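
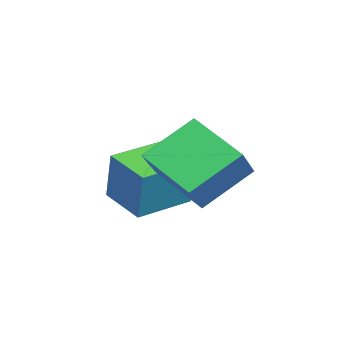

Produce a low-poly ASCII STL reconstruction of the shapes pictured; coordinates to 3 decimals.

solid 
facet normal -0.748 0.655 0.113
outer loop
vertex -3.722 0.413 3.13
vertex -2.776 1.57 2.684
vertex -4.217 0.147 1.389
endloop
endfacet
facet normal -0.606 -0.742 0.286
outer loop
vertex -2.804 -1.09 1.176
vertex -3.722 0.413 3.13
vertex -4.217 0.147 1.389
endloop
endfacet
facet normal -0.748 0.655 0.113
outer loop
vertex -4.217 0.147 1.389
vertex -2.776 1.57 2.684
vertex -3.271 1.304 0.943
endloop
endfacet
facet normal -0.271 -0.145 -0.952
outer loop
vertex -3.271 1.304 0.943
vertex -2.804 -1.09 1.176
vertex -4.217 0.147 1.389
endloop
endfacet
facet normal 0.271 0.145 0.952
outer loop
vertex -3.722 0.413 3.13
vertex -1.363 0.333 2.471
vertex -2.776 1.57 2.684
endloop
endfacet
facet normal -0.606 -0.742 0.286
outer loop
vertex -2.309 -0.824 2.917
vertex -3.722 0.413 3.13
vertex -2.804 -1.09 1.176
endloop
endfacet
facet normal 0.271 0.145 0.952
outer loop
vertex -2.309 -0.824 2.917
vertex -1.363 0.333 2.471
vertex -3.722 0.413 3.13
endloop
endfacet
facet normal 0.606 0.742 -0.286
outer loop
vertex -2.776 1.57 2.684
vertex -1.363 0.333 2.471
vertex -3.271 1.304 0.943
endloop
endfacet
facet normal -0.271 -0.145 -0.952
outer loop
vertex -1.858 0.067 0.73
vertex -2.804 -1.09 1.176
vertex -3.271 1.304 0.943
endloop
endfacet
facet normal 0.606 0.742 -0.286
outer loop
vertex -3.271 1.304 0.943
vertex -1.363 0.333 2.471
vertex -1.858 0.067 0.73
endloop
endfacet
facet normal 0.748 -0.655 -0.113
outer loop
vertex -1.858 0.067 0.73
vertex -2.309 -0.824 2.917
vertex -2.804 -1.09 1.176
endloop
endfacet
facet normal 0.748 -0.655 -0.113
outer loop
vertex -1.363 0.333 2.471
vertex -2.309 -0.824 2.917
vertex -1.858 0.067 0.73
endloop
endfacet
facet normal -0.755 0.077 -0.651
outer loop
vertex -1.665 0.615 2.637
vertex -2.554 1.9 3.821
vertex -0.704 2.141 1.704
endloop
endfacet
facet normal 0.453 -0.655 -0.604
outer loop
vertex 0.474 2.02 2.719
vertex -1.665 0.615 2.637
vertex -0.704 2.141 1.704
endloop
endfacet
facet normal -0.755 0.077 -0.651
outer loop
vertex -0.704 2.141 1.704
vertex -2.554 1.9 3.821
vertex -1.593 3.425 2.887
endloop
endfacet
facet normal 0.473 0.751 -0.460
outer loop
vertex -1.593 3.425 2.887
vertex 0.474 2.02 2.719
vertex -0.704 2.141 1.704
endloop
endfacet
facet normal -0.473 -0.751 0.460
outer loop
vertex -1.665 0.615 2.637
vertex -1.376 1.779 4.836
vertex -2.554 1.9 3.821
endloop
endfacet
facet normal 0.454 -0.656 -0.604
outer loop
vertex -0.487 0.495 3.653
vertex -1.665 0.615 2.637
vertex 0.474 2.02 2.719
endloop
endfacet
facet normal -0.473 -0.751 0.460
outer loop
vertex -0.487 0.495 3.653
vertex -1.376 1.779 4.836
vertex -1.665 0.615 2.637
endloop
endfacet
facet normal -0.453 0.656 0.604
outer loop
vertex -2.554 1.9 3.821
vertex -1.376 1.779 4.836
vertex -1.593 3.425 2.887
endloop
endfacet
facet normal 0.473 0.751 -0.460
outer loop
vertex -0.415 3.305 3.903
vertex 0.474 2.02 2.719
vertex -1.593 3.425 2.887
endloop
endfacet
facet normal -0.454 0.655 0.604
outer loop
vertex -1.593 3.425 2.887
vertex -1.376 1.779 4.836
vertex -0.415 3.305 3.903
endloop
endfacet
facet normal 0.755 -0.077 0.651
outer loop
vertex -0.415 3.305 3.903
vertex -0.487 0.495 3.653
vertex 0.474 2.02 2.719
endloop
endfacet
facet normal 0.755 -0.077 0.651
outer loop
vertex -1.376 1.779 4.836
vertex -0.487 0.495 3.653
vertex -0.415 3.305 3.903
endloop
endfacet

endsolid


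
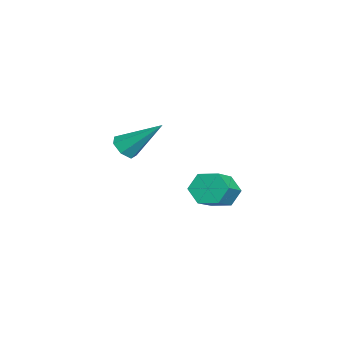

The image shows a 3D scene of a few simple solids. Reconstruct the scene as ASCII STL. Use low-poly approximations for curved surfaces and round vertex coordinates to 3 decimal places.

solid 
facet normal -0.208 -0.715 -0.668
outer loop
vertex -3.762 -4.285 3.286
vertex -4.076 -3.882 2.952
vertex -3.484 -4.023 2.919
endloop
endfacet
facet normal 0.851 -0.275 0.448
outer loop
vertex -3.762 -4.285 3.286
vertex -3.484 -4.023 2.919
vertex -3.684 -2.538 4.208
endloop
endfacet
facet normal -0.207 -0.715 -0.668
outer loop
vertex -3.484 -4.023 2.919
vertex -4.076 -3.882 2.952
vertex -3.651 -3.655 2.577
endloop
endfacet
facet normal 0.947 0.274 -0.168
outer loop
vertex -3.484 -4.023 2.919
vertex -3.651 -3.655 2.577
vertex -3.684 -2.538 4.208
endloop
endfacet
facet normal -0.208 -0.715 -0.668
outer loop
vertex -3.651 -3.655 2.577
vertex -4.076 -3.882 2.952
vertex -4.139 -3.458 2.518
endloop
endfacet
facet normal 0.373 0.769 -0.519
outer loop
vertex -3.651 -3.655 2.577
vertex -4.139 -3.458 2.518
vertex -3.684 -2.538 4.208
endloop
endfacet
facet normal -0.210 -0.714 -0.667
outer loop
vertex -4.139 -3.458 2.518
vertex -4.076 -3.882 2.952
vertex -4.579 -3.579 2.786
endloop
endfacet
facet normal -0.435 0.835 -0.337
outer loop
vertex -4.139 -3.458 2.518
vertex -4.579 -3.579 2.786
vertex -3.684 -2.538 4.208
endloop
endfacet
facet normal -0.209 -0.714 -0.668
outer loop
vertex -4.579 -3.579 2.786
vertex -4.076 -3.882 2.952
vertex -4.64 -3.929 3.179
endloop
endfacet
facet normal -0.874 0.423 0.241
outer loop
vertex -4.579 -3.579 2.786
vertex -4.64 -3.929 3.179
vertex -3.684 -2.538 4.208
endloop
endfacet
facet normal -0.209 -0.714 -0.668
outer loop
vertex -4.64 -3.929 3.179
vertex -4.076 -3.882 2.952
vertex -4.277 -4.243 3.401
endloop
endfacet
facet normal -0.610 -0.156 0.777
outer loop
vertex -4.64 -3.929 3.179
vertex -4.277 -4.243 3.401
vertex -3.684 -2.538 4.208
endloop
endfacet
facet normal -0.207 -0.715 -0.668
outer loop
vertex -4.277 -4.243 3.401
vertex -4.076 -3.882 2.952
vertex -3.762 -4.285 3.286
endloop
endfacet
facet normal 0.156 -0.466 0.871
outer loop
vertex -4.277 -4.243 3.401
vertex -3.762 -4.285 3.286
vertex -3.684 -2.538 4.208
endloop
endfacet
facet normal -0.811 0.337 -0.479
outer loop
vertex -0.071 -0.311 1.914
vertex -0.492 -0.635 2.399
vertex -0.275 0.042 2.508
endloop
endfacet
facet normal 0.512 0.804 -0.302
outer loop
vertex -0.071 -0.311 1.914
vertex -0.275 0.042 2.508
vertex 1.153 -0.82 2.635
endloop
endfacet
facet normal 0.512 0.804 -0.303
outer loop
vertex 1.153 -0.82 2.635
vertex -0.275 0.042 2.508
vertex 0.95 -0.467 3.229
endloop
endfacet
facet normal 0.811 -0.337 0.478
outer loop
vertex 1.153 -0.82 2.635
vertex 0.95 -0.467 3.229
vertex 0.732 -1.145 3.121
endloop
endfacet
facet normal -0.811 0.337 -0.478
outer loop
vertex -0.275 0.042 2.508
vertex -0.492 -0.635 2.399
vertex -0.696 -0.283 2.993
endloop
endfacet
facet normal 0.012 0.826 0.564
outer loop
vertex -0.275 0.042 2.508
vertex -0.696 -0.283 2.993
vertex 0.95 -0.467 3.229
endloop
endfacet
facet normal 0.012 0.826 0.563
outer loop
vertex 0.95 -0.467 3.229
vertex -0.696 -0.283 2.993
vertex 0.529 -0.792 3.715
endloop
endfacet
facet normal 0.811 -0.337 0.478
outer loop
vertex 0.95 -0.467 3.229
vertex 0.529 -0.792 3.715
vertex 0.732 -1.145 3.121
endloop
endfacet
facet normal -0.811 0.336 -0.478
outer loop
vertex -0.696 -0.283 2.993
vertex -0.492 -0.635 2.399
vertex -0.913 -0.96 2.885
endloop
endfacet
facet normal -0.501 0.022 0.865
outer loop
vertex -0.696 -0.283 2.993
vertex -0.913 -0.96 2.885
vertex 0.529 -0.792 3.715
endloop
endfacet
facet normal -0.501 0.022 0.865
outer loop
vertex 0.529 -0.792 3.715
vertex -0.913 -0.96 2.885
vertex 0.311 -1.469 3.606
endloop
endfacet
facet normal 0.811 -0.338 0.478
outer loop
vertex 0.529 -0.792 3.715
vertex 0.311 -1.469 3.606
vertex 0.732 -1.145 3.121
endloop
endfacet
facet normal -0.811 0.337 -0.478
outer loop
vertex -0.913 -0.96 2.885
vertex -0.492 -0.635 2.399
vertex -0.71 -1.313 2.291
endloop
endfacet
facet normal -0.512 -0.804 0.303
outer loop
vertex -0.913 -0.96 2.885
vertex -0.71 -1.313 2.291
vertex 0.311 -1.469 3.606
endloop
endfacet
facet normal -0.512 -0.804 0.302
outer loop
vertex 0.311 -1.469 3.606
vertex -0.71 -1.313 2.291
vertex 0.515 -1.822 3.012
endloop
endfacet
facet normal 0.811 -0.337 0.479
outer loop
vertex 0.311 -1.469 3.606
vertex 0.515 -1.822 3.012
vertex 0.732 -1.145 3.121
endloop
endfacet
facet normal -0.811 0.337 -0.478
outer loop
vertex -0.71 -1.313 2.291
vertex -0.492 -0.635 2.399
vertex -0.289 -0.988 1.805
endloop
endfacet
facet normal -0.012 -0.826 -0.563
outer loop
vertex -0.71 -1.313 2.291
vertex -0.289 -0.988 1.805
vertex 0.515 -1.822 3.012
endloop
endfacet
facet normal -0.011 -0.826 -0.563
outer loop
vertex 0.515 -1.822 3.012
vertex -0.289 -0.988 1.805
vertex 0.936 -1.497 2.527
endloop
endfacet
facet normal 0.811 -0.337 0.478
outer loop
vertex 0.515 -1.822 3.012
vertex 0.936 -1.497 2.527
vertex 0.732 -1.145 3.121
endloop
endfacet
facet normal -0.811 0.338 -0.478
outer loop
vertex -0.289 -0.988 1.805
vertex -0.492 -0.635 2.399
vertex -0.071 -0.311 1.914
endloop
endfacet
facet normal 0.501 -0.022 -0.865
outer loop
vertex -0.289 -0.988 1.805
vertex -0.071 -0.311 1.914
vertex 0.936 -1.497 2.527
endloop
endfacet
facet normal 0.500 -0.022 -0.865
outer loop
vertex 0.936 -1.497 2.527
vertex -0.071 -0.311 1.914
vertex 1.153 -0.82 2.635
endloop
endfacet
facet normal 0.811 -0.336 0.478
outer loop
vertex 0.936 -1.497 2.527
vertex 1.153 -0.82 2.635
vertex 0.732 -1.145 3.121
endloop
endfacet

endsolid


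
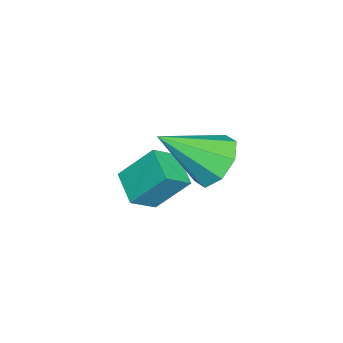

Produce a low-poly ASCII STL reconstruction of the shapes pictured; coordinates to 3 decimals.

solid 
facet normal -0.301 0.730 -0.613
outer loop
vertex 2.269 1.403 2.496
vertex 1.803 0.722 1.914
vertex 1.536 1.282 2.712
endloop
endfacet
facet normal 0.218 0.323 0.921
outer loop
vertex 2.269 1.403 2.496
vertex 1.536 1.282 2.712
vertex 2.457 -0.862 3.246
endloop
endfacet
facet normal -0.302 0.730 -0.613
outer loop
vertex 1.536 1.282 2.712
vertex 1.803 0.722 1.914
vertex 0.96 0.832 2.46
endloop
endfacet
facet normal -0.427 0.041 0.903
outer loop
vertex 1.536 1.282 2.712
vertex 0.96 0.832 2.46
vertex 2.457 -0.862 3.246
endloop
endfacet
facet normal -0.302 0.730 -0.613
outer loop
vertex 0.96 0.832 2.46
vertex 1.803 0.722 1.914
vertex 0.877 0.318 1.889
endloop
endfacet
facet normal -0.751 -0.433 0.499
outer loop
vertex 0.96 0.832 2.46
vertex 0.877 0.318 1.889
vertex 2.457 -0.862 3.246
endloop
endfacet
facet normal -0.302 0.730 -0.613
outer loop
vertex 0.877 0.318 1.889
vertex 1.803 0.722 1.914
vertex 1.337 0.041 1.333
endloop
endfacet
facet normal -0.565 -0.823 -0.058
outer loop
vertex 0.877 0.318 1.889
vertex 1.337 0.041 1.333
vertex 2.457 -0.862 3.246
endloop
endfacet
facet normal -0.302 0.730 -0.613
outer loop
vertex 1.337 0.041 1.333
vertex 1.803 0.722 1.914
vertex 2.069 0.162 1.117
endloop
endfacet
facet normal 0.020 -0.900 -0.436
outer loop
vertex 1.337 0.041 1.333
vertex 2.069 0.162 1.117
vertex 2.457 -0.862 3.246
endloop
endfacet
facet normal -0.301 0.730 -0.613
outer loop
vertex 2.069 0.162 1.117
vertex 1.803 0.722 1.914
vertex 2.646 0.612 1.369
endloop
endfacet
facet normal 0.665 -0.618 -0.419
outer loop
vertex 2.069 0.162 1.117
vertex 2.646 0.612 1.369
vertex 2.457 -0.862 3.246
endloop
endfacet
facet normal -0.301 0.730 -0.614
outer loop
vertex 2.646 0.612 1.369
vertex 1.803 0.722 1.914
vertex 2.728 1.126 1.94
endloop
endfacet
facet normal 0.990 -0.143 -0.013
outer loop
vertex 2.646 0.612 1.369
vertex 2.728 1.126 1.94
vertex 2.457 -0.862 3.246
endloop
endfacet
facet normal -0.302 0.730 -0.613
outer loop
vertex 2.728 1.126 1.94
vertex 1.803 0.722 1.914
vertex 2.269 1.403 2.496
endloop
endfacet
facet normal 0.804 0.246 0.541
outer loop
vertex 2.728 1.126 1.94
vertex 2.269 1.403 2.496
vertex 2.457 -0.862 3.246
endloop
endfacet
facet normal -0.787 -0.524 0.326
outer loop
vertex -0.019 -1.633 0.528
vertex -0.701 -1.02 -0.133
vertex 0.193 -2.71 -0.69
endloop
endfacet
facet normal 0.603 -0.543 0.585
outer loop
vertex 1.201 -2.04 -1.107
vertex -0.019 -1.633 0.528
vertex 0.193 -2.71 -0.69
endloop
endfacet
facet normal -0.787 -0.524 0.325
outer loop
vertex 0.193 -2.71 -0.69
vertex -0.701 -1.02 -0.133
vertex -0.488 -2.097 -1.351
endloop
endfacet
facet normal 0.129 -0.657 -0.743
outer loop
vertex -0.488 -2.097 -1.351
vertex 1.201 -2.04 -1.107
vertex 0.193 -2.71 -0.69
endloop
endfacet
facet normal -0.129 0.657 0.743
outer loop
vertex -0.019 -1.633 0.528
vertex 0.307 -0.35 -0.55
vertex -0.701 -1.02 -0.133
endloop
endfacet
facet normal 0.603 -0.542 0.585
outer loop
vertex 0.988 -0.963 0.111
vertex -0.019 -1.633 0.528
vertex 1.201 -2.04 -1.107
endloop
endfacet
facet normal -0.130 0.657 0.743
outer loop
vertex 0.988 -0.963 0.111
vertex 0.307 -0.35 -0.55
vertex -0.019 -1.633 0.528
endloop
endfacet
facet normal -0.603 0.543 -0.585
outer loop
vertex -0.701 -1.02 -0.133
vertex 0.307 -0.35 -0.55
vertex -0.488 -2.097 -1.351
endloop
endfacet
facet normal 0.129 -0.657 -0.743
outer loop
vertex 0.519 -1.427 -1.768
vertex 1.201 -2.04 -1.107
vertex -0.488 -2.097 -1.351
endloop
endfacet
facet normal -0.603 0.543 -0.585
outer loop
vertex -0.488 -2.097 -1.351
vertex 0.307 -0.35 -0.55
vertex 0.519 -1.427 -1.768
endloop
endfacet
facet normal 0.787 0.524 -0.326
outer loop
vertex 0.519 -1.427 -1.768
vertex 0.988 -0.963 0.111
vertex 1.201 -2.04 -1.107
endloop
endfacet
facet normal 0.787 0.523 -0.326
outer loop
vertex 0.307 -0.35 -0.55
vertex 0.988 -0.963 0.111
vertex 0.519 -1.427 -1.768
endloop
endfacet

endsolid


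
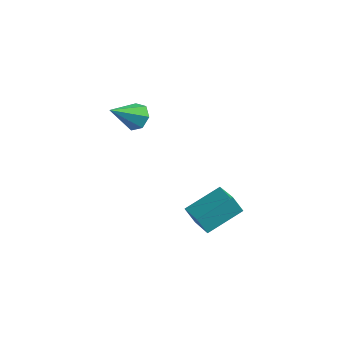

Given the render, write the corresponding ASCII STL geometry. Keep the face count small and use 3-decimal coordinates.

solid 
facet normal -0.517 -0.065 0.853
outer loop
vertex 1.858 -0.28 -2.063
vertex 2.761 1.182 -1.404
vertex 0.813 0.62 -2.628
endloop
endfacet
facet normal -0.491 -0.794 -0.358
outer loop
vertex 1.279 0.678 -3.396
vertex 1.858 -0.28 -2.063
vertex 0.813 0.62 -2.628
endloop
endfacet
facet normal -0.518 -0.064 0.853
outer loop
vertex 0.813 0.62 -2.628
vertex 2.761 1.182 -1.404
vertex 1.716 2.082 -1.97
endloop
endfacet
facet normal -0.701 0.604 -0.380
outer loop
vertex 1.716 2.082 -1.97
vertex 1.279 0.678 -3.396
vertex 0.813 0.62 -2.628
endloop
endfacet
facet normal 0.701 -0.604 0.380
outer loop
vertex 1.858 -0.28 -2.063
vertex 3.227 1.24 -2.172
vertex 2.761 1.182 -1.404
endloop
endfacet
facet normal -0.490 -0.795 -0.358
outer loop
vertex 2.324 -0.222 -2.83
vertex 1.858 -0.28 -2.063
vertex 1.279 0.678 -3.396
endloop
endfacet
facet normal 0.701 -0.604 0.380
outer loop
vertex 2.324 -0.222 -2.83
vertex 3.227 1.24 -2.172
vertex 1.858 -0.28 -2.063
endloop
endfacet
facet normal 0.491 0.795 0.358
outer loop
vertex 2.761 1.182 -1.404
vertex 3.227 1.24 -2.172
vertex 1.716 2.082 -1.97
endloop
endfacet
facet normal -0.701 0.604 -0.380
outer loop
vertex 2.182 2.14 -2.737
vertex 1.279 0.678 -3.396
vertex 1.716 2.082 -1.97
endloop
endfacet
facet normal 0.491 0.794 0.358
outer loop
vertex 1.716 2.082 -1.97
vertex 3.227 1.24 -2.172
vertex 2.182 2.14 -2.737
endloop
endfacet
facet normal 0.518 0.065 -0.853
outer loop
vertex 2.182 2.14 -2.737
vertex 2.324 -0.222 -2.83
vertex 1.279 0.678 -3.396
endloop
endfacet
facet normal 0.517 0.065 -0.853
outer loop
vertex 3.227 1.24 -2.172
vertex 2.324 -0.222 -2.83
vertex 2.182 2.14 -2.737
endloop
endfacet
facet normal 0.348 0.674 -0.652
outer loop
vertex -2.535 3.681 -0.34
vertex -3.196 3.726 -0.646
vertex -2.922 4.118 -0.095
endloop
endfacet
facet normal 0.548 0.016 0.837
outer loop
vertex -2.535 3.681 -0.34
vertex -2.922 4.118 -0.095
vertex -3.824 2.514 0.526
endloop
endfacet
facet normal 0.349 0.673 -0.652
outer loop
vertex -2.922 4.118 -0.095
vertex -3.196 3.726 -0.646
vertex -3.516 4.261 -0.265
endloop
endfacet
facet normal -0.151 0.430 0.890
outer loop
vertex -2.922 4.118 -0.095
vertex -3.516 4.261 -0.265
vertex -3.824 2.514 0.526
endloop
endfacet
facet normal 0.349 0.673 -0.652
outer loop
vertex -3.516 4.261 -0.265
vertex -3.196 3.726 -0.646
vertex -3.869 4.001 -0.722
endloop
endfacet
facet normal -0.827 0.346 0.442
outer loop
vertex -3.516 4.261 -0.265
vertex -3.869 4.001 -0.722
vertex -3.824 2.514 0.526
endloop
endfacet
facet normal 0.349 0.674 -0.651
outer loop
vertex -3.869 4.001 -0.722
vertex -3.196 3.726 -0.646
vertex -3.715 3.534 -1.123
endloop
endfacet
facet normal -0.970 -0.173 -0.171
outer loop
vertex -3.869 4.001 -0.722
vertex -3.715 3.534 -1.123
vertex -3.824 2.514 0.526
endloop
endfacet
facet normal 0.350 0.673 -0.651
outer loop
vertex -3.715 3.534 -1.123
vertex -3.196 3.726 -0.646
vertex -3.171 3.212 -1.164
endloop
endfacet
facet normal -0.472 -0.735 -0.486
outer loop
vertex -3.715 3.534 -1.123
vertex -3.171 3.212 -1.164
vertex -3.824 2.514 0.526
endloop
endfacet
facet normal 0.347 0.674 -0.652
outer loop
vertex -3.171 3.212 -1.164
vertex -3.196 3.726 -0.646
vertex -2.646 3.278 -0.816
endloop
endfacet
facet normal 0.292 -0.919 -0.266
outer loop
vertex -3.171 3.212 -1.164
vertex -2.646 3.278 -0.816
vertex -3.824 2.514 0.526
endloop
endfacet
facet normal 0.348 0.674 -0.652
outer loop
vertex -2.646 3.278 -0.816
vertex -3.196 3.726 -0.646
vertex -2.535 3.681 -0.34
endloop
endfacet
facet normal 0.745 -0.585 0.321
outer loop
vertex -2.646 3.278 -0.816
vertex -2.535 3.681 -0.34
vertex -3.824 2.514 0.526
endloop
endfacet

endsolid


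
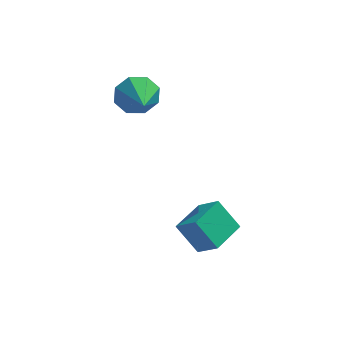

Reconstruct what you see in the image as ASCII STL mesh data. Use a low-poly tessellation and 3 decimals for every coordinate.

solid 
facet normal -0.231 0.893 -0.385
outer loop
vertex -1.909 3.427 2.353
vertex -2.341 2.939 1.48
vertex -2.72 3.259 2.45
endloop
endfacet
facet normal 0.124 -0.028 0.992
outer loop
vertex -1.909 3.427 2.353
vertex -2.72 3.259 2.45
vertex -1.859 1.081 2.28
endloop
endfacet
facet normal -0.231 0.893 -0.385
outer loop
vertex -2.72 3.259 2.45
vertex -2.341 2.939 1.48
vertex -3.309 2.903 1.978
endloop
endfacet
facet normal -0.502 -0.263 0.824
outer loop
vertex -2.72 3.259 2.45
vertex -3.309 2.903 1.978
vertex -1.859 1.081 2.28
endloop
endfacet
facet normal -0.231 0.894 -0.384
outer loop
vertex -3.309 2.903 1.978
vertex -2.341 2.939 1.48
vertex -3.331 2.569 1.214
endloop
endfacet
facet normal -0.774 -0.571 0.272
outer loop
vertex -3.309 2.903 1.978
vertex -3.331 2.569 1.214
vertex -1.859 1.081 2.28
endloop
endfacet
facet normal -0.230 0.894 -0.385
outer loop
vertex -3.331 2.569 1.214
vertex -2.341 2.939 1.48
vertex -2.772 2.451 0.606
endloop
endfacet
facet normal -0.534 -0.773 -0.341
outer loop
vertex -3.331 2.569 1.214
vertex -2.772 2.451 0.606
vertex -1.859 1.081 2.28
endloop
endfacet
facet normal -0.231 0.894 -0.385
outer loop
vertex -2.772 2.451 0.606
vertex -2.341 2.939 1.48
vertex -1.961 2.619 0.509
endloop
endfacet
facet normal 0.077 -0.751 -0.656
outer loop
vertex -2.772 2.451 0.606
vertex -1.961 2.619 0.509
vertex -1.859 1.081 2.28
endloop
endfacet
facet normal -0.231 0.893 -0.385
outer loop
vertex -1.961 2.619 0.509
vertex -2.341 2.939 1.48
vertex -1.372 2.975 0.981
endloop
endfacet
facet normal 0.703 -0.516 -0.489
outer loop
vertex -1.961 2.619 0.509
vertex -1.372 2.975 0.981
vertex -1.859 1.081 2.28
endloop
endfacet
facet normal -0.231 0.893 -0.385
outer loop
vertex -1.372 2.975 0.981
vertex -2.341 2.939 1.48
vertex -1.35 3.31 1.745
endloop
endfacet
facet normal 0.976 -0.208 0.063
outer loop
vertex -1.372 2.975 0.981
vertex -1.35 3.31 1.745
vertex -1.859 1.081 2.28
endloop
endfacet
facet normal -0.232 0.893 -0.385
outer loop
vertex -1.35 3.31 1.745
vertex -2.341 2.939 1.48
vertex -1.909 3.427 2.353
endloop
endfacet
facet normal 0.736 -0.005 0.677
outer loop
vertex -1.35 3.31 1.745
vertex -1.909 3.427 2.353
vertex -1.859 1.081 2.28
endloop
endfacet
facet normal -0.586 0.291 0.756
outer loop
vertex 0.607 -2.201 -2.731
vertex 1.521 -0.654 -2.618
vertex -0.283 -1.608 -3.65
endloop
endfacet
facet normal -0.508 -0.859 -0.063
outer loop
vertex 0.719 -2.106 -4.942
vertex 0.607 -2.201 -2.731
vertex -0.283 -1.608 -3.65
endloop
endfacet
facet normal -0.586 0.291 0.756
outer loop
vertex -0.283 -1.608 -3.65
vertex 1.521 -0.654 -2.618
vertex 0.631 -0.061 -3.537
endloop
endfacet
facet normal -0.631 0.421 -0.652
outer loop
vertex 0.631 -0.061 -3.537
vertex 0.719 -2.106 -4.942
vertex -0.283 -1.608 -3.65
endloop
endfacet
facet normal 0.631 -0.421 0.652
outer loop
vertex 0.607 -2.201 -2.731
vertex 2.523 -1.152 -3.91
vertex 1.521 -0.654 -2.618
endloop
endfacet
facet normal -0.508 -0.859 -0.063
outer loop
vertex 1.609 -2.699 -4.023
vertex 0.607 -2.201 -2.731
vertex 0.719 -2.106 -4.942
endloop
endfacet
facet normal 0.631 -0.421 0.652
outer loop
vertex 1.609 -2.699 -4.023
vertex 2.523 -1.152 -3.91
vertex 0.607 -2.201 -2.731
endloop
endfacet
facet normal 0.508 0.859 0.063
outer loop
vertex 1.521 -0.654 -2.618
vertex 2.523 -1.152 -3.91
vertex 0.631 -0.061 -3.537
endloop
endfacet
facet normal -0.631 0.421 -0.652
outer loop
vertex 1.633 -0.559 -4.829
vertex 0.719 -2.106 -4.942
vertex 0.631 -0.061 -3.537
endloop
endfacet
facet normal 0.508 0.859 0.063
outer loop
vertex 0.631 -0.061 -3.537
vertex 2.523 -1.152 -3.91
vertex 1.633 -0.559 -4.829
endloop
endfacet
facet normal 0.586 -0.291 -0.756
outer loop
vertex 1.633 -0.559 -4.829
vertex 1.609 -2.699 -4.023
vertex 0.719 -2.106 -4.942
endloop
endfacet
facet normal 0.586 -0.291 -0.756
outer loop
vertex 2.523 -1.152 -3.91
vertex 1.609 -2.699 -4.023
vertex 1.633 -0.559 -4.829
endloop
endfacet

endsolid


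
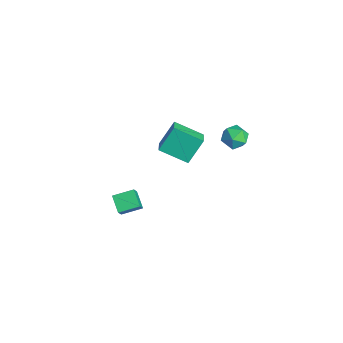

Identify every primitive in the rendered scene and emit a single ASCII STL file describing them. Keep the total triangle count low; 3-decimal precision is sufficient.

solid 
facet normal -0.507 -0.744 0.435
outer loop
vertex -3.969 0.671 -1.857
vertex -4.809 1.009 -2.257
vertex -3.713 -0.294 -3.208
endloop
endfacet
facet normal 0.849 -0.341 0.404
outer loop
vertex -2.811 1.031 -3.983
vertex -3.969 0.671 -1.857
vertex -3.713 -0.294 -3.208
endloop
endfacet
facet normal -0.507 -0.744 0.435
outer loop
vertex -3.713 -0.294 -3.208
vertex -4.809 1.009 -2.257
vertex -4.553 0.044 -3.609
endloop
endfacet
facet normal 0.153 -0.574 -0.804
outer loop
vertex -4.553 0.044 -3.609
vertex -2.811 1.031 -3.983
vertex -3.713 -0.294 -3.208
endloop
endfacet
facet normal -0.152 0.574 0.805
outer loop
vertex -3.969 0.671 -1.857
vertex -3.907 2.334 -3.032
vertex -4.809 1.009 -2.257
endloop
endfacet
facet normal 0.848 -0.341 0.404
outer loop
vertex -3.067 1.996 -2.631
vertex -3.969 0.671 -1.857
vertex -2.811 1.031 -3.983
endloop
endfacet
facet normal -0.153 0.574 0.804
outer loop
vertex -3.067 1.996 -2.631
vertex -3.907 2.334 -3.032
vertex -3.969 0.671 -1.857
endloop
endfacet
facet normal -0.849 0.341 -0.404
outer loop
vertex -4.809 1.009 -2.257
vertex -3.907 2.334 -3.032
vertex -4.553 0.044 -3.609
endloop
endfacet
facet normal 0.152 -0.574 -0.805
outer loop
vertex -3.651 1.369 -4.383
vertex -2.811 1.031 -3.983
vertex -4.553 0.044 -3.609
endloop
endfacet
facet normal -0.848 0.341 -0.405
outer loop
vertex -4.553 0.044 -3.609
vertex -3.907 2.334 -3.032
vertex -3.651 1.369 -4.383
endloop
endfacet
facet normal 0.507 0.744 -0.435
outer loop
vertex -3.651 1.369 -4.383
vertex -3.067 1.996 -2.631
vertex -2.811 1.031 -3.983
endloop
endfacet
facet normal 0.507 0.744 -0.435
outer loop
vertex -3.907 2.334 -3.032
vertex -3.067 1.996 -2.631
vertex -3.651 1.369 -4.383
endloop
endfacet
facet normal 0.241 -0.190 0.952
outer loop
vertex -1.817 3.648 -1.013
vertex -2.251 2.952 -1.042
vertex -1.456 2.948 -1.244
endloop
endfacet
facet normal 0.756 0.182 0.629
outer loop
vertex -1.817 3.648 -1.013
vertex -1.456 2.948 -1.244
vertex -1.292 3.646 -1.643
endloop
endfacet
facet normal 0.469 0.793 0.389
outer loop
vertex -1.817 3.648 -1.013
vertex -1.292 3.646 -1.643
vertex -1.986 4.08 -1.69
endloop
endfacet
facet normal -0.222 0.796 0.563
outer loop
vertex -1.817 3.648 -1.013
vertex -1.986 4.08 -1.69
vertex -2.579 3.651 -1.318
endloop
endfacet
facet normal -0.364 0.189 0.912
outer loop
vertex -1.817 3.648 -1.013
vertex -2.579 3.651 -1.318
vertex -2.251 2.952 -1.042
endloop
endfacet
facet normal 0.979 -0.193 0.066
outer loop
vertex -1.292 3.646 -1.643
vertex -1.456 2.948 -1.244
vertex -1.401 2.949 -2.062
endloop
endfacet
facet normal 0.145 -0.796 0.588
outer loop
vertex -1.456 2.948 -1.244
vertex -2.251 2.952 -1.042
vertex -1.994 2.52 -1.69
endloop
endfacet
facet normal -0.832 -0.184 0.523
outer loop
vertex -2.251 2.952 -1.042
vertex -2.579 3.651 -1.318
vertex -2.688 2.954 -1.737
endloop
endfacet
facet normal -0.602 0.798 -0.039
outer loop
vertex -2.579 3.651 -1.318
vertex -1.986 4.08 -1.69
vertex -2.524 3.652 -2.136
endloop
endfacet
facet normal 0.517 0.792 -0.323
outer loop
vertex -1.986 4.08 -1.69
vertex -1.292 3.646 -1.643
vertex -1.729 3.648 -2.338
endloop
endfacet
facet normal 0.222 -0.796 -0.563
outer loop
vertex -2.163 2.952 -2.367
vertex -1.401 2.949 -2.062
vertex -1.994 2.52 -1.69
endloop
endfacet
facet normal -0.469 -0.793 -0.389
outer loop
vertex -2.163 2.952 -2.367
vertex -1.994 2.52 -1.69
vertex -2.688 2.954 -1.737
endloop
endfacet
facet normal -0.756 -0.182 -0.629
outer loop
vertex -2.163 2.952 -2.367
vertex -2.688 2.954 -1.737
vertex -2.524 3.652 -2.136
endloop
endfacet
facet normal -0.241 0.190 -0.952
outer loop
vertex -2.163 2.952 -2.367
vertex -2.524 3.652 -2.136
vertex -1.729 3.648 -2.338
endloop
endfacet
facet normal 0.364 -0.189 -0.912
outer loop
vertex -2.163 2.952 -2.367
vertex -1.729 3.648 -2.338
vertex -1.401 2.949 -2.062
endloop
endfacet
facet normal 0.602 -0.798 0.039
outer loop
vertex -1.994 2.52 -1.69
vertex -1.401 2.949 -2.062
vertex -1.456 2.948 -1.244
endloop
endfacet
facet normal -0.517 -0.792 0.323
outer loop
vertex -2.688 2.954 -1.737
vertex -1.994 2.52 -1.69
vertex -2.251 2.952 -1.042
endloop
endfacet
facet normal -0.979 0.193 -0.066
outer loop
vertex -2.524 3.652 -2.136
vertex -2.688 2.954 -1.737
vertex -2.579 3.651 -1.318
endloop
endfacet
facet normal -0.145 0.796 -0.588
outer loop
vertex -1.729 3.648 -2.338
vertex -2.524 3.652 -2.136
vertex -1.986 4.08 -1.69
endloop
endfacet
facet normal 0.832 0.184 -0.523
outer loop
vertex -1.401 2.949 -2.062
vertex -1.729 3.648 -2.338
vertex -1.292 3.646 -1.643
endloop
endfacet
facet normal -0.495 0.308 -0.812
outer loop
vertex 0.573 -4.19 -1.382
vertex 0.756 -3.115 -1.086
vertex 1.435 -4.191 -1.908
endloop
endfacet
facet normal -0.161 -0.951 -0.262
outer loop
vertex 2.004 -4.545 -0.974
vertex 0.573 -4.19 -1.382
vertex 1.435 -4.191 -1.908
endloop
endfacet
facet normal -0.495 0.308 -0.812
outer loop
vertex 1.435 -4.191 -1.908
vertex 0.756 -3.115 -1.086
vertex 1.618 -3.116 -1.612
endloop
endfacet
facet normal 0.854 -0.002 -0.521
outer loop
vertex 1.618 -3.116 -1.612
vertex 2.004 -4.545 -0.974
vertex 1.435 -4.191 -1.908
endloop
endfacet
facet normal -0.854 0.002 0.521
outer loop
vertex 0.573 -4.19 -1.382
vertex 1.325 -3.469 -0.152
vertex 0.756 -3.115 -1.086
endloop
endfacet
facet normal -0.161 -0.951 -0.262
outer loop
vertex 1.142 -4.544 -0.448
vertex 0.573 -4.19 -1.382
vertex 2.004 -4.545 -0.974
endloop
endfacet
facet normal -0.854 0.002 0.521
outer loop
vertex 1.142 -4.544 -0.448
vertex 1.325 -3.469 -0.152
vertex 0.573 -4.19 -1.382
endloop
endfacet
facet normal 0.161 0.951 0.262
outer loop
vertex 0.756 -3.115 -1.086
vertex 1.325 -3.469 -0.152
vertex 1.618 -3.116 -1.612
endloop
endfacet
facet normal 0.854 -0.002 -0.521
outer loop
vertex 2.187 -3.47 -0.678
vertex 2.004 -4.545 -0.974
vertex 1.618 -3.116 -1.612
endloop
endfacet
facet normal 0.161 0.951 0.262
outer loop
vertex 1.618 -3.116 -1.612
vertex 1.325 -3.469 -0.152
vertex 2.187 -3.47 -0.678
endloop
endfacet
facet normal 0.495 -0.308 0.812
outer loop
vertex 2.187 -3.47 -0.678
vertex 1.142 -4.544 -0.448
vertex 2.004 -4.545 -0.974
endloop
endfacet
facet normal 0.495 -0.308 0.812
outer loop
vertex 1.325 -3.469 -0.152
vertex 1.142 -4.544 -0.448
vertex 2.187 -3.47 -0.678
endloop
endfacet

endsolid


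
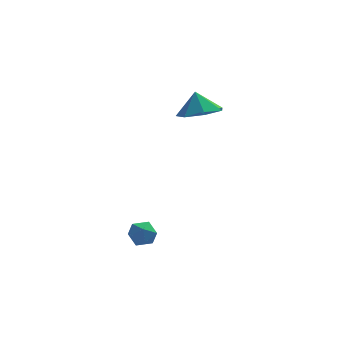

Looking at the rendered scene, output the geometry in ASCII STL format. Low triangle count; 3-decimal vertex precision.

solid 
facet normal -0.656 0.705 0.271
outer loop
vertex -2.454 0.664 -4.121
vertex -2.284 0.57 -3.466
vertex -1.947 1.029 -3.844
endloop
endfacet
facet normal -0.394 0.836 -0.381
outer loop
vertex -2.454 0.664 -4.121
vertex -1.947 1.029 -3.844
vertex -1.879 0.774 -4.474
endloop
endfacet
facet normal -0.541 0.275 -0.795
outer loop
vertex -2.454 0.664 -4.121
vertex -1.879 0.774 -4.474
vertex -2.175 0.158 -4.486
endloop
endfacet
facet normal -0.894 -0.204 -0.400
outer loop
vertex -2.454 0.664 -4.121
vertex -2.175 0.158 -4.486
vertex -2.425 0.032 -3.863
endloop
endfacet
facet normal -0.964 0.062 0.259
outer loop
vertex -2.454 0.664 -4.121
vertex -2.425 0.032 -3.863
vertex -2.284 0.57 -3.466
endloop
endfacet
facet normal 0.316 0.891 -0.326
outer loop
vertex -1.879 0.774 -4.474
vertex -1.947 1.029 -3.844
vertex -1.355 0.748 -4.037
endloop
endfacet
facet normal -0.108 0.678 0.727
outer loop
vertex -1.947 1.029 -3.844
vertex -2.284 0.57 -3.466
vertex -1.605 0.622 -3.414
endloop
endfacet
facet normal -0.607 -0.362 0.707
outer loop
vertex -2.284 0.57 -3.466
vertex -2.425 0.032 -3.863
vertex -1.901 0.006 -3.426
endloop
endfacet
facet normal -0.493 -0.793 -0.358
outer loop
vertex -2.425 0.032 -3.863
vertex -2.175 0.158 -4.486
vertex -1.833 -0.249 -4.056
endloop
endfacet
facet normal 0.078 -0.018 -0.997
outer loop
vertex -2.175 0.158 -4.486
vertex -1.879 0.774 -4.474
vertex -1.496 0.21 -4.434
endloop
endfacet
facet normal 0.894 0.204 0.400
outer loop
vertex -1.326 0.116 -3.779
vertex -1.355 0.748 -4.037
vertex -1.605 0.622 -3.414
endloop
endfacet
facet normal 0.541 -0.275 0.795
outer loop
vertex -1.326 0.116 -3.779
vertex -1.605 0.622 -3.414
vertex -1.901 0.006 -3.426
endloop
endfacet
facet normal 0.394 -0.836 0.381
outer loop
vertex -1.326 0.116 -3.779
vertex -1.901 0.006 -3.426
vertex -1.833 -0.249 -4.056
endloop
endfacet
facet normal 0.656 -0.705 -0.271
outer loop
vertex -1.326 0.116 -3.779
vertex -1.833 -0.249 -4.056
vertex -1.496 0.21 -4.434
endloop
endfacet
facet normal 0.964 -0.062 -0.259
outer loop
vertex -1.326 0.116 -3.779
vertex -1.496 0.21 -4.434
vertex -1.355 0.748 -4.037
endloop
endfacet
facet normal 0.493 0.793 0.358
outer loop
vertex -1.605 0.622 -3.414
vertex -1.355 0.748 -4.037
vertex -1.947 1.029 -3.844
endloop
endfacet
facet normal -0.078 0.018 0.997
outer loop
vertex -1.901 0.006 -3.426
vertex -1.605 0.622 -3.414
vertex -2.284 0.57 -3.466
endloop
endfacet
facet normal -0.316 -0.891 0.326
outer loop
vertex -1.833 -0.249 -4.056
vertex -1.901 0.006 -3.426
vertex -2.425 0.032 -3.863
endloop
endfacet
facet normal 0.108 -0.678 -0.727
outer loop
vertex -1.496 0.21 -4.434
vertex -1.833 -0.249 -4.056
vertex -2.175 0.158 -4.486
endloop
endfacet
facet normal 0.607 0.362 -0.707
outer loop
vertex -1.355 0.748 -4.037
vertex -1.496 0.21 -4.434
vertex -1.879 0.774 -4.474
endloop
endfacet
facet normal 0.153 -0.364 -0.919
outer loop
vertex 1.614 2.803 1.664
vertex 0.775 3.28 1.335
vertex 1.734 3.624 1.359
endloop
endfacet
facet normal 0.652 0.178 0.737
outer loop
vertex 1.614 2.803 1.664
vertex 1.734 3.624 1.359
vertex 0.605 3.68 2.345
endloop
endfacet
facet normal 0.154 -0.364 -0.919
outer loop
vertex 1.734 3.624 1.359
vertex 0.775 3.28 1.335
vertex 1.132 4.187 1.035
endloop
endfacet
facet normal 0.452 0.756 0.474
outer loop
vertex 1.734 3.624 1.359
vertex 1.132 4.187 1.035
vertex 0.605 3.68 2.345
endloop
endfacet
facet normal 0.154 -0.364 -0.918
outer loop
vertex 1.132 4.187 1.035
vertex 0.775 3.28 1.335
vertex 0.261 4.066 0.937
endloop
endfacet
facet normal -0.164 0.940 0.298
outer loop
vertex 1.132 4.187 1.035
vertex 0.261 4.066 0.937
vertex 0.605 3.68 2.345
endloop
endfacet
facet normal 0.154 -0.365 -0.918
outer loop
vertex 0.261 4.066 0.937
vertex 0.775 3.28 1.335
vertex -0.224 3.353 1.139
endloop
endfacet
facet normal -0.730 0.593 0.341
outer loop
vertex 0.261 4.066 0.937
vertex -0.224 3.353 1.139
vertex 0.605 3.68 2.345
endloop
endfacet
facet normal 0.154 -0.364 -0.919
outer loop
vertex -0.224 3.353 1.139
vertex 0.775 3.28 1.335
vertex 0.044 2.585 1.488
endloop
endfacet
facet normal -0.820 -0.027 0.571
outer loop
vertex -0.224 3.353 1.139
vertex 0.044 2.585 1.488
vertex 0.605 3.68 2.345
endloop
endfacet
facet normal 0.154 -0.364 -0.919
outer loop
vertex 0.044 2.585 1.488
vertex 0.775 3.28 1.335
vertex 0.861 2.34 1.722
endloop
endfacet
facet normal -0.368 -0.449 0.814
outer loop
vertex 0.044 2.585 1.488
vertex 0.861 2.34 1.722
vertex 0.605 3.68 2.345
endloop
endfacet
facet normal 0.153 -0.364 -0.919
outer loop
vertex 0.861 2.34 1.722
vertex 0.775 3.28 1.335
vertex 1.614 2.803 1.664
endloop
endfacet
facet normal 0.288 -0.358 0.888
outer loop
vertex 0.861 2.34 1.722
vertex 1.614 2.803 1.664
vertex 0.605 3.68 2.345
endloop
endfacet

endsolid


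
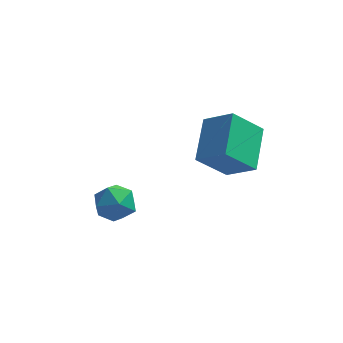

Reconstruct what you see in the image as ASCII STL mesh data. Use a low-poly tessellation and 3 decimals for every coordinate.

solid 
facet normal -0.571 0.528 0.629
outer loop
vertex -1.207 1.735 -1.408
vertex -1.888 1.25 -1.619
vertex -1.38 1.017 -0.963
endloop
endfacet
facet normal 0.106 0.505 0.856
outer loop
vertex -1.207 1.735 -1.408
vertex -1.38 1.017 -0.963
vertex -0.566 1.207 -1.176
endloop
endfacet
facet normal 0.520 0.782 0.343
outer loop
vertex -1.207 1.735 -1.408
vertex -0.566 1.207 -1.176
vertex -0.572 1.557 -1.964
endloop
endfacet
facet normal 0.099 0.975 -0.199
outer loop
vertex -1.207 1.735 -1.408
vertex -0.572 1.557 -1.964
vertex -1.389 1.584 -2.237
endloop
endfacet
facet normal -0.575 0.818 -0.023
outer loop
vertex -1.207 1.735 -1.408
vertex -1.389 1.584 -2.237
vertex -1.888 1.25 -1.619
endloop
endfacet
facet normal 0.288 -0.179 0.941
outer loop
vertex -0.566 1.207 -1.176
vertex -1.38 1.017 -0.963
vertex -0.851 0.396 -1.243
endloop
endfacet
facet normal -0.806 -0.143 0.574
outer loop
vertex -1.38 1.017 -0.963
vertex -1.888 1.25 -1.619
vertex -1.668 0.423 -1.516
endloop
endfacet
facet normal -0.814 0.326 -0.481
outer loop
vertex -1.888 1.25 -1.619
vertex -1.389 1.584 -2.237
vertex -1.674 0.773 -2.304
endloop
endfacet
facet normal 0.275 0.580 -0.767
outer loop
vertex -1.389 1.584 -2.237
vertex -0.572 1.557 -1.964
vertex -0.86 0.963 -2.517
endloop
endfacet
facet normal 0.957 0.268 0.112
outer loop
vertex -0.572 1.557 -1.964
vertex -0.566 1.207 -1.176
vertex -0.352 0.73 -1.861
endloop
endfacet
facet normal -0.099 -0.975 0.199
outer loop
vertex -1.033 0.245 -2.072
vertex -0.851 0.396 -1.243
vertex -1.668 0.423 -1.516
endloop
endfacet
facet normal -0.520 -0.782 -0.343
outer loop
vertex -1.033 0.245 -2.072
vertex -1.668 0.423 -1.516
vertex -1.674 0.773 -2.304
endloop
endfacet
facet normal -0.106 -0.505 -0.856
outer loop
vertex -1.033 0.245 -2.072
vertex -1.674 0.773 -2.304
vertex -0.86 0.963 -2.517
endloop
endfacet
facet normal 0.571 -0.528 -0.629
outer loop
vertex -1.033 0.245 -2.072
vertex -0.86 0.963 -2.517
vertex -0.352 0.73 -1.861
endloop
endfacet
facet normal 0.575 -0.818 0.023
outer loop
vertex -1.033 0.245 -2.072
vertex -0.352 0.73 -1.861
vertex -0.851 0.396 -1.243
endloop
endfacet
facet normal -0.275 -0.580 0.767
outer loop
vertex -1.668 0.423 -1.516
vertex -0.851 0.396 -1.243
vertex -1.38 1.017 -0.963
endloop
endfacet
facet normal -0.957 -0.268 -0.112
outer loop
vertex -1.674 0.773 -2.304
vertex -1.668 0.423 -1.516
vertex -1.888 1.25 -1.619
endloop
endfacet
facet normal -0.288 0.179 -0.941
outer loop
vertex -0.86 0.963 -2.517
vertex -1.674 0.773 -2.304
vertex -1.389 1.584 -2.237
endloop
endfacet
facet normal 0.806 0.143 -0.574
outer loop
vertex -0.352 0.73 -1.861
vertex -0.86 0.963 -2.517
vertex -0.572 1.557 -1.964
endloop
endfacet
facet normal 0.814 -0.326 0.481
outer loop
vertex -0.851 0.396 -1.243
vertex -0.352 0.73 -1.861
vertex -0.566 1.207 -1.176
endloop
endfacet
facet normal -0.630 -0.327 0.705
outer loop
vertex 2.79 0.027 2.248
vertex 2.821 1.659 3.032
vertex 1.75 0.409 1.495
endloop
endfacet
facet normal -0.018 -0.901 -0.433
outer loop
vertex 2.739 0.921 0.388
vertex 2.79 0.027 2.248
vertex 1.75 0.409 1.495
endloop
endfacet
facet normal -0.630 -0.326 0.705
outer loop
vertex 1.75 0.409 1.495
vertex 2.821 1.659 3.032
vertex 1.781 2.04 2.278
endloop
endfacet
facet normal -0.777 0.285 -0.562
outer loop
vertex 1.781 2.04 2.278
vertex 2.739 0.921 0.388
vertex 1.75 0.409 1.495
endloop
endfacet
facet normal 0.777 -0.285 0.562
outer loop
vertex 2.79 0.027 2.248
vertex 3.81 2.171 1.925
vertex 2.821 1.659 3.032
endloop
endfacet
facet normal -0.016 -0.901 -0.433
outer loop
vertex 3.779 0.54 1.142
vertex 2.79 0.027 2.248
vertex 2.739 0.921 0.388
endloop
endfacet
facet normal 0.776 -0.285 0.562
outer loop
vertex 3.779 0.54 1.142
vertex 3.81 2.171 1.925
vertex 2.79 0.027 2.248
endloop
endfacet
facet normal 0.017 0.902 0.432
outer loop
vertex 2.821 1.659 3.032
vertex 3.81 2.171 1.925
vertex 1.781 2.04 2.278
endloop
endfacet
facet normal -0.776 0.285 -0.562
outer loop
vertex 2.77 2.553 1.172
vertex 2.739 0.921 0.388
vertex 1.781 2.04 2.278
endloop
endfacet
facet normal 0.017 0.901 0.433
outer loop
vertex 1.781 2.04 2.278
vertex 3.81 2.171 1.925
vertex 2.77 2.553 1.172
endloop
endfacet
facet normal 0.630 0.326 -0.704
outer loop
vertex 2.77 2.553 1.172
vertex 3.779 0.54 1.142
vertex 2.739 0.921 0.388
endloop
endfacet
facet normal 0.630 0.326 -0.705
outer loop
vertex 3.81 2.171 1.925
vertex 3.779 0.54 1.142
vertex 2.77 2.553 1.172
endloop
endfacet

endsolid


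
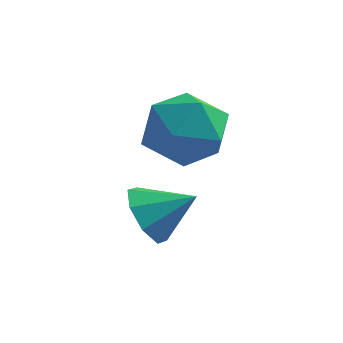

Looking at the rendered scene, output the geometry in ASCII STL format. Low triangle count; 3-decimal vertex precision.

solid 
facet normal -0.841 -0.180 -0.509
outer loop
vertex 1.252 -4.44 -3.471
vertex 0.863 -3.831 -3.044
vertex 1.303 -3.867 -3.758
endloop
endfacet
facet normal 0.901 -0.255 -0.350
outer loop
vertex 1.252 -4.44 -3.471
vertex 1.303 -3.867 -3.758
vertex 1.897 -3.609 -2.416
endloop
endfacet
facet normal -0.841 -0.180 -0.509
outer loop
vertex 1.303 -3.867 -3.758
vertex 0.863 -3.831 -3.044
vertex 1.096 -3.273 -3.626
endloop
endfacet
facet normal 0.816 0.381 -0.434
outer loop
vertex 1.303 -3.867 -3.758
vertex 1.096 -3.273 -3.626
vertex 1.897 -3.609 -2.416
endloop
endfacet
facet normal -0.841 -0.180 -0.510
outer loop
vertex 1.096 -3.273 -3.626
vertex 0.863 -3.831 -3.044
vertex 0.752 -3.005 -3.153
endloop
endfacet
facet normal 0.516 0.850 -0.106
outer loop
vertex 1.096 -3.273 -3.626
vertex 0.752 -3.005 -3.153
vertex 1.897 -3.609 -2.416
endloop
endfacet
facet normal -0.841 -0.180 -0.510
outer loop
vertex 0.752 -3.005 -3.153
vertex 0.863 -3.831 -3.044
vertex 0.473 -3.222 -2.616
endloop
endfacet
facet normal 0.176 0.878 0.446
outer loop
vertex 0.752 -3.005 -3.153
vertex 0.473 -3.222 -2.616
vertex 1.897 -3.609 -2.416
endloop
endfacet
facet normal -0.841 -0.180 -0.510
outer loop
vertex 0.473 -3.222 -2.616
vertex 0.863 -3.831 -3.044
vertex 0.422 -3.795 -2.329
endloop
endfacet
facet normal -0.004 0.448 0.894
outer loop
vertex 0.473 -3.222 -2.616
vertex 0.422 -3.795 -2.329
vertex 1.897 -3.609 -2.416
endloop
endfacet
facet normal -0.841 -0.180 -0.510
outer loop
vertex 0.422 -3.795 -2.329
vertex 0.863 -3.831 -3.044
vertex 0.629 -4.389 -2.461
endloop
endfacet
facet normal 0.082 -0.189 0.979
outer loop
vertex 0.422 -3.795 -2.329
vertex 0.629 -4.389 -2.461
vertex 1.897 -3.609 -2.416
endloop
endfacet
facet normal -0.841 -0.180 -0.510
outer loop
vertex 0.629 -4.389 -2.461
vertex 0.863 -3.831 -3.044
vertex 0.973 -4.656 -2.934
endloop
endfacet
facet normal 0.382 -0.658 0.649
outer loop
vertex 0.629 -4.389 -2.461
vertex 0.973 -4.656 -2.934
vertex 1.897 -3.609 -2.416
endloop
endfacet
facet normal -0.841 -0.180 -0.510
outer loop
vertex 0.973 -4.656 -2.934
vertex 0.863 -3.831 -3.044
vertex 1.252 -4.44 -3.471
endloop
endfacet
facet normal 0.721 -0.686 0.099
outer loop
vertex 0.973 -4.656 -2.934
vertex 1.252 -4.44 -3.471
vertex 1.897 -3.609 -2.416
endloop
endfacet
facet normal -0.410 0.908 0.087
outer loop
vertex 1.294 -1.015 -1.76
vertex 0.33 -1.48 -1.449
vertex 1.091 -1.21 -0.681
endloop
endfacet
facet normal 0.291 0.931 0.223
outer loop
vertex 1.294 -1.015 -1.76
vertex 1.091 -1.21 -0.681
vertex 2.099 -1.423 -1.106
endloop
endfacet
facet normal 0.635 0.687 -0.353
outer loop
vertex 1.294 -1.015 -1.76
vertex 2.099 -1.423 -1.106
vertex 1.961 -1.825 -2.136
endloop
endfacet
facet normal 0.148 0.514 -0.845
outer loop
vertex 1.294 -1.015 -1.76
vertex 1.961 -1.825 -2.136
vertex 0.868 -1.86 -2.349
endloop
endfacet
facet normal -0.499 0.651 -0.573
outer loop
vertex 1.294 -1.015 -1.76
vertex 0.868 -1.86 -2.349
vertex 0.33 -1.48 -1.449
endloop
endfacet
facet normal 0.425 0.485 0.764
outer loop
vertex 2.099 -1.423 -1.106
vertex 1.091 -1.21 -0.681
vertex 1.632 -2.14 -0.391
endloop
endfacet
facet normal -0.709 0.449 0.544
outer loop
vertex 1.091 -1.21 -0.681
vertex 0.33 -1.48 -1.449
vertex 0.539 -2.175 -0.604
endloop
endfacet
facet normal -0.852 0.033 -0.523
outer loop
vertex 0.33 -1.48 -1.449
vertex 0.868 -1.86 -2.349
vertex 0.401 -2.577 -1.634
endloop
endfacet
facet normal 0.194 -0.188 -0.963
outer loop
vertex 0.868 -1.86 -2.349
vertex 1.961 -1.825 -2.136
vertex 1.409 -2.79 -2.059
endloop
endfacet
facet normal 0.982 0.092 -0.167
outer loop
vertex 1.961 -1.825 -2.136
vertex 2.099 -1.423 -1.106
vertex 2.17 -2.52 -1.291
endloop
endfacet
facet normal -0.148 -0.514 0.845
outer loop
vertex 1.206 -2.985 -0.98
vertex 1.632 -2.14 -0.391
vertex 0.539 -2.175 -0.604
endloop
endfacet
facet normal -0.635 -0.687 0.353
outer loop
vertex 1.206 -2.985 -0.98
vertex 0.539 -2.175 -0.604
vertex 0.401 -2.577 -1.634
endloop
endfacet
facet normal -0.291 -0.931 -0.223
outer loop
vertex 1.206 -2.985 -0.98
vertex 0.401 -2.577 -1.634
vertex 1.409 -2.79 -2.059
endloop
endfacet
facet normal 0.410 -0.908 -0.087
outer loop
vertex 1.206 -2.985 -0.98
vertex 1.409 -2.79 -2.059
vertex 2.17 -2.52 -1.291
endloop
endfacet
facet normal 0.499 -0.651 0.573
outer loop
vertex 1.206 -2.985 -0.98
vertex 2.17 -2.52 -1.291
vertex 1.632 -2.14 -0.391
endloop
endfacet
facet normal -0.194 0.188 0.963
outer loop
vertex 0.539 -2.175 -0.604
vertex 1.632 -2.14 -0.391
vertex 1.091 -1.21 -0.681
endloop
endfacet
facet normal -0.982 -0.092 0.167
outer loop
vertex 0.401 -2.577 -1.634
vertex 0.539 -2.175 -0.604
vertex 0.33 -1.48 -1.449
endloop
endfacet
facet normal -0.425 -0.485 -0.764
outer loop
vertex 1.409 -2.79 -2.059
vertex 0.401 -2.577 -1.634
vertex 0.868 -1.86 -2.349
endloop
endfacet
facet normal 0.709 -0.449 -0.544
outer loop
vertex 2.17 -2.52 -1.291
vertex 1.409 -2.79 -2.059
vertex 1.961 -1.825 -2.136
endloop
endfacet
facet normal 0.852 -0.033 0.523
outer loop
vertex 1.632 -2.14 -0.391
vertex 2.17 -2.52 -1.291
vertex 2.099 -1.423 -1.106
endloop
endfacet

endsolid


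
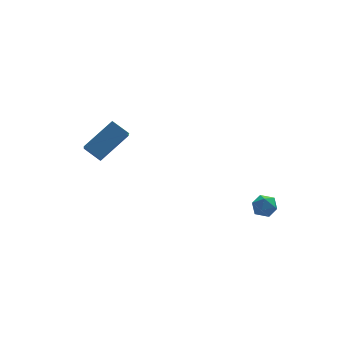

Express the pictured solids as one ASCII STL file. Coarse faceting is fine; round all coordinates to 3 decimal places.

solid 
facet normal -0.794 -0.267 -0.546
outer loop
vertex -4.529 1.813 0.324
vertex -4.271 2.741 -0.504
vertex -3.962 1.191 -0.196
endloop
endfacet
facet normal -0.203 -0.730 0.652
outer loop
vertex -2.509 1.679 0.804
vertex -4.529 1.813 0.324
vertex -3.962 1.191 -0.196
endloop
endfacet
facet normal -0.794 -0.267 -0.546
outer loop
vertex -3.962 1.191 -0.196
vertex -4.271 2.741 -0.504
vertex -3.704 2.119 -1.024
endloop
endfacet
facet normal 0.573 -0.629 -0.526
outer loop
vertex -3.704 2.119 -1.024
vertex -2.509 1.679 0.804
vertex -3.962 1.191 -0.196
endloop
endfacet
facet normal -0.573 0.629 0.526
outer loop
vertex -4.529 1.813 0.324
vertex -2.818 3.229 0.496
vertex -4.271 2.741 -0.504
endloop
endfacet
facet normal -0.203 -0.730 0.652
outer loop
vertex -3.076 2.301 1.324
vertex -4.529 1.813 0.324
vertex -2.509 1.679 0.804
endloop
endfacet
facet normal -0.573 0.629 0.526
outer loop
vertex -3.076 2.301 1.324
vertex -2.818 3.229 0.496
vertex -4.529 1.813 0.324
endloop
endfacet
facet normal 0.203 0.730 -0.652
outer loop
vertex -4.271 2.741 -0.504
vertex -2.818 3.229 0.496
vertex -3.704 2.119 -1.024
endloop
endfacet
facet normal 0.573 -0.629 -0.526
outer loop
vertex -2.251 2.607 -0.024
vertex -2.509 1.679 0.804
vertex -3.704 2.119 -1.024
endloop
endfacet
facet normal 0.203 0.730 -0.652
outer loop
vertex -3.704 2.119 -1.024
vertex -2.818 3.229 0.496
vertex -2.251 2.607 -0.024
endloop
endfacet
facet normal 0.794 0.267 0.546
outer loop
vertex -2.251 2.607 -0.024
vertex -3.076 2.301 1.324
vertex -2.509 1.679 0.804
endloop
endfacet
facet normal 0.794 0.267 0.546
outer loop
vertex -2.818 3.229 0.496
vertex -3.076 2.301 1.324
vertex -2.251 2.607 -0.024
endloop
endfacet
facet normal -0.433 0.313 0.846
outer loop
vertex 1.656 -2.438 -1.881
vertex 2.133 -2.681 -1.547
vertex 2.163 -2.085 -1.752
endloop
endfacet
facet normal -0.595 0.745 0.302
outer loop
vertex 1.656 -2.438 -1.881
vertex 2.163 -2.085 -1.752
vertex 1.9 -2.063 -2.325
endloop
endfacet
facet normal -0.913 0.353 -0.203
outer loop
vertex 1.656 -2.438 -1.881
vertex 1.9 -2.063 -2.325
vertex 1.708 -2.645 -2.474
endloop
endfacet
facet normal -0.947 -0.321 0.029
outer loop
vertex 1.656 -2.438 -1.881
vertex 1.708 -2.645 -2.474
vertex 1.852 -3.027 -1.994
endloop
endfacet
facet normal -0.650 -0.346 0.677
outer loop
vertex 1.656 -2.438 -1.881
vertex 1.852 -3.027 -1.994
vertex 2.133 -2.681 -1.547
endloop
endfacet
facet normal 0.013 0.999 0.032
outer loop
vertex 1.9 -2.063 -2.325
vertex 2.163 -2.085 -1.752
vertex 2.528 -2.073 -2.266
endloop
endfacet
facet normal 0.279 0.300 0.912
outer loop
vertex 2.163 -2.085 -1.752
vertex 2.133 -2.681 -1.547
vertex 2.672 -2.455 -1.786
endloop
endfacet
facet normal -0.072 -0.766 0.638
outer loop
vertex 2.133 -2.681 -1.547
vertex 1.852 -3.027 -1.994
vertex 2.48 -3.037 -1.935
endloop
endfacet
facet normal -0.554 -0.724 -0.410
outer loop
vertex 1.852 -3.027 -1.994
vertex 1.708 -2.645 -2.474
vertex 2.217 -3.015 -2.508
endloop
endfacet
facet normal -0.501 0.366 -0.784
outer loop
vertex 1.708 -2.645 -2.474
vertex 1.9 -2.063 -2.325
vertex 2.247 -2.419 -2.713
endloop
endfacet
facet normal 0.947 0.321 -0.029
outer loop
vertex 2.724 -2.662 -2.379
vertex 2.528 -2.073 -2.266
vertex 2.672 -2.455 -1.786
endloop
endfacet
facet normal 0.913 -0.353 0.203
outer loop
vertex 2.724 -2.662 -2.379
vertex 2.672 -2.455 -1.786
vertex 2.48 -3.037 -1.935
endloop
endfacet
facet normal 0.595 -0.745 -0.302
outer loop
vertex 2.724 -2.662 -2.379
vertex 2.48 -3.037 -1.935
vertex 2.217 -3.015 -2.508
endloop
endfacet
facet normal 0.433 -0.313 -0.846
outer loop
vertex 2.724 -2.662 -2.379
vertex 2.217 -3.015 -2.508
vertex 2.247 -2.419 -2.713
endloop
endfacet
facet normal 0.650 0.346 -0.677
outer loop
vertex 2.724 -2.662 -2.379
vertex 2.247 -2.419 -2.713
vertex 2.528 -2.073 -2.266
endloop
endfacet
facet normal 0.554 0.724 0.410
outer loop
vertex 2.672 -2.455 -1.786
vertex 2.528 -2.073 -2.266
vertex 2.163 -2.085 -1.752
endloop
endfacet
facet normal 0.501 -0.366 0.784
outer loop
vertex 2.48 -3.037 -1.935
vertex 2.672 -2.455 -1.786
vertex 2.133 -2.681 -1.547
endloop
endfacet
facet normal -0.013 -0.999 -0.032
outer loop
vertex 2.217 -3.015 -2.508
vertex 2.48 -3.037 -1.935
vertex 1.852 -3.027 -1.994
endloop
endfacet
facet normal -0.279 -0.300 -0.912
outer loop
vertex 2.247 -2.419 -2.713
vertex 2.217 -3.015 -2.508
vertex 1.708 -2.645 -2.474
endloop
endfacet
facet normal 0.072 0.766 -0.638
outer loop
vertex 2.528 -2.073 -2.266
vertex 2.247 -2.419 -2.713
vertex 1.9 -2.063 -2.325
endloop
endfacet

endsolid


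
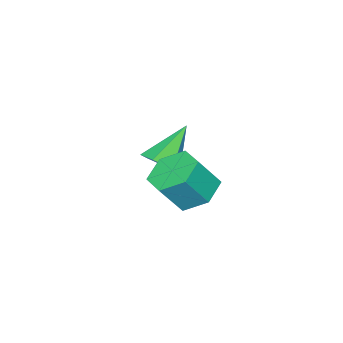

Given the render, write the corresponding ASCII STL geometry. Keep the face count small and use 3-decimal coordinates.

solid 
facet normal -0.512 0.266 -0.817
outer loop
vertex 3.049 0.674 -2.984
vertex 2.259 0.537 -2.533
vertex 2.661 1.364 -2.516
endloop
endfacet
facet normal 0.748 0.605 -0.273
outer loop
vertex 3.049 0.674 -2.984
vertex 2.661 1.364 -2.516
vertex 3.731 0.321 -1.899
endloop
endfacet
facet normal 0.748 0.606 -0.273
outer loop
vertex 3.731 0.321 -1.899
vertex 2.661 1.364 -2.516
vertex 3.343 1.011 -1.43
endloop
endfacet
facet normal 0.513 -0.266 0.816
outer loop
vertex 3.731 0.321 -1.899
vertex 3.343 1.011 -1.43
vertex 2.941 0.183 -1.447
endloop
endfacet
facet normal -0.512 0.266 -0.817
outer loop
vertex 2.661 1.364 -2.516
vertex 2.259 0.537 -2.533
vertex 1.871 1.227 -2.065
endloop
endfacet
facet normal 0.009 0.953 0.304
outer loop
vertex 2.661 1.364 -2.516
vertex 1.871 1.227 -2.065
vertex 3.343 1.011 -1.43
endloop
endfacet
facet normal 0.009 0.953 0.304
outer loop
vertex 3.343 1.011 -1.43
vertex 1.871 1.227 -2.065
vertex 2.553 0.874 -0.979
endloop
endfacet
facet normal 0.512 -0.265 0.817
outer loop
vertex 3.343 1.011 -1.43
vertex 2.553 0.874 -0.979
vertex 2.941 0.183 -1.447
endloop
endfacet
facet normal -0.513 0.265 -0.816
outer loop
vertex 1.871 1.227 -2.065
vertex 2.259 0.537 -2.533
vertex 1.469 0.399 -2.081
endloop
endfacet
facet normal -0.739 0.348 0.577
outer loop
vertex 1.871 1.227 -2.065
vertex 1.469 0.399 -2.081
vertex 2.553 0.874 -0.979
endloop
endfacet
facet normal -0.739 0.347 0.577
outer loop
vertex 2.553 0.874 -0.979
vertex 1.469 0.399 -2.081
vertex 2.151 0.046 -0.996
endloop
endfacet
facet normal 0.512 -0.265 0.817
outer loop
vertex 2.553 0.874 -0.979
vertex 2.151 0.046 -0.996
vertex 2.941 0.183 -1.447
endloop
endfacet
facet normal -0.513 0.266 -0.816
outer loop
vertex 1.469 0.399 -2.081
vertex 2.259 0.537 -2.533
vertex 1.857 -0.291 -2.55
endloop
endfacet
facet normal -0.747 -0.606 0.273
outer loop
vertex 1.469 0.399 -2.081
vertex 1.857 -0.291 -2.55
vertex 2.151 0.046 -0.996
endloop
endfacet
facet normal -0.748 -0.605 0.273
outer loop
vertex 2.151 0.046 -0.996
vertex 1.857 -0.291 -2.55
vertex 2.539 -0.644 -1.464
endloop
endfacet
facet normal 0.512 -0.266 0.817
outer loop
vertex 2.151 0.046 -0.996
vertex 2.539 -0.644 -1.464
vertex 2.941 0.183 -1.447
endloop
endfacet
facet normal -0.512 0.265 -0.817
outer loop
vertex 1.857 -0.291 -2.55
vertex 2.259 0.537 -2.533
vertex 2.647 -0.154 -3.001
endloop
endfacet
facet normal -0.009 -0.953 -0.304
outer loop
vertex 1.857 -0.291 -2.55
vertex 2.647 -0.154 -3.001
vertex 2.539 -0.644 -1.464
endloop
endfacet
facet normal -0.009 -0.953 -0.304
outer loop
vertex 2.539 -0.644 -1.464
vertex 2.647 -0.154 -3.001
vertex 3.329 -0.507 -1.915
endloop
endfacet
facet normal 0.512 -0.266 0.817
outer loop
vertex 2.539 -0.644 -1.464
vertex 3.329 -0.507 -1.915
vertex 2.941 0.183 -1.447
endloop
endfacet
facet normal -0.512 0.265 -0.817
outer loop
vertex 2.647 -0.154 -3.001
vertex 2.259 0.537 -2.533
vertex 3.049 0.674 -2.984
endloop
endfacet
facet normal 0.739 -0.347 -0.577
outer loop
vertex 2.647 -0.154 -3.001
vertex 3.049 0.674 -2.984
vertex 3.329 -0.507 -1.915
endloop
endfacet
facet normal 0.739 -0.348 -0.577
outer loop
vertex 3.329 -0.507 -1.915
vertex 3.049 0.674 -2.984
vertex 3.731 0.321 -1.899
endloop
endfacet
facet normal 0.513 -0.265 0.816
outer loop
vertex 3.329 -0.507 -1.915
vertex 3.731 0.321 -1.899
vertex 2.941 0.183 -1.447
endloop
endfacet
facet normal 0.680 -0.076 -0.729
outer loop
vertex 0.003 -3.562 -3.58
vertex -0.328 -2.998 -3.947
vertex 0.218 -2.855 -3.453
endloop
endfacet
facet normal 0.405 -0.279 0.871
outer loop
vertex 0.003 -3.562 -3.58
vertex 0.218 -2.855 -3.453
vertex -1.552 -2.862 -2.633
endloop
endfacet
facet normal 0.680 -0.076 -0.729
outer loop
vertex 0.218 -2.855 -3.453
vertex -0.328 -2.998 -3.947
vertex -0.113 -2.291 -3.82
endloop
endfacet
facet normal 0.320 0.642 0.697
outer loop
vertex 0.218 -2.855 -3.453
vertex -0.113 -2.291 -3.82
vertex -1.552 -2.862 -2.633
endloop
endfacet
facet normal 0.679 -0.075 -0.730
outer loop
vertex -0.113 -2.291 -3.82
vertex -0.328 -2.998 -3.947
vertex -0.659 -2.434 -4.313
endloop
endfacet
facet normal -0.315 0.946 0.074
outer loop
vertex -0.113 -2.291 -3.82
vertex -0.659 -2.434 -4.313
vertex -1.552 -2.862 -2.633
endloop
endfacet
facet normal 0.680 -0.075 -0.730
outer loop
vertex -0.659 -2.434 -4.313
vertex -0.328 -2.998 -3.947
vertex -0.874 -3.141 -4.441
endloop
endfacet
facet normal -0.866 0.331 -0.376
outer loop
vertex -0.659 -2.434 -4.313
vertex -0.874 -3.141 -4.441
vertex -1.552 -2.862 -2.633
endloop
endfacet
facet normal 0.680 -0.076 -0.729
outer loop
vertex -0.874 -3.141 -4.441
vertex -0.328 -2.998 -3.947
vertex -0.543 -3.705 -4.074
endloop
endfacet
facet normal -0.782 -0.590 -0.202
outer loop
vertex -0.874 -3.141 -4.441
vertex -0.543 -3.705 -4.074
vertex -1.552 -2.862 -2.633
endloop
endfacet
facet normal 0.680 -0.076 -0.729
outer loop
vertex -0.543 -3.705 -4.074
vertex -0.328 -2.998 -3.947
vertex 0.003 -3.562 -3.58
endloop
endfacet
facet normal -0.147 -0.895 0.421
outer loop
vertex -0.543 -3.705 -4.074
vertex 0.003 -3.562 -3.58
vertex -1.552 -2.862 -2.633
endloop
endfacet

endsolid


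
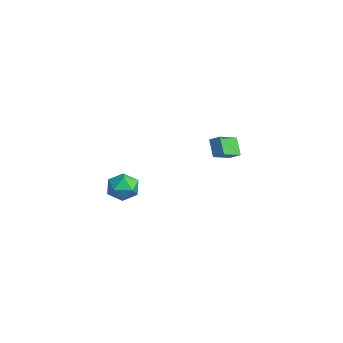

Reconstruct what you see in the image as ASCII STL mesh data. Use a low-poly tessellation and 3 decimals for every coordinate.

solid 
facet normal 0.046 0.985 -0.165
outer loop
vertex 3.022 -3.134 -1.013
vertex 2.016 -3.045 -0.761
vertex 2.747 -2.956 -0.025
endloop
endfacet
facet normal 0.675 0.735 0.056
outer loop
vertex 3.022 -3.134 -1.013
vertex 2.747 -2.956 -0.025
vertex 3.505 -3.636 -0.24
endloop
endfacet
facet normal 0.885 0.231 -0.403
outer loop
vertex 3.022 -3.134 -1.013
vertex 3.505 -3.636 -0.24
vertex 3.242 -4.146 -1.109
endloop
endfacet
facet normal 0.384 0.170 -0.908
outer loop
vertex 3.022 -3.134 -1.013
vertex 3.242 -4.146 -1.109
vertex 2.322 -3.781 -1.43
endloop
endfacet
facet normal -0.134 0.635 -0.760
outer loop
vertex 3.022 -3.134 -1.013
vertex 2.322 -3.781 -1.43
vertex 2.016 -3.045 -0.761
endloop
endfacet
facet normal 0.580 0.428 0.693
outer loop
vertex 3.505 -3.636 -0.24
vertex 2.747 -2.956 -0.025
vertex 2.798 -3.859 0.49
endloop
endfacet
facet normal -0.440 0.832 0.337
outer loop
vertex 2.747 -2.956 -0.025
vertex 2.016 -3.045 -0.761
vertex 1.878 -3.494 0.169
endloop
endfacet
facet normal -0.732 0.266 -0.627
outer loop
vertex 2.016 -3.045 -0.761
vertex 2.322 -3.781 -1.43
vertex 1.615 -4.004 -0.7
endloop
endfacet
facet normal 0.109 -0.488 -0.866
outer loop
vertex 2.322 -3.781 -1.43
vertex 3.242 -4.146 -1.109
vertex 2.373 -4.684 -0.915
endloop
endfacet
facet normal 0.920 -0.388 -0.051
outer loop
vertex 3.242 -4.146 -1.109
vertex 3.505 -3.636 -0.24
vertex 3.104 -4.595 -0.179
endloop
endfacet
facet normal -0.384 -0.170 0.908
outer loop
vertex 2.098 -4.506 0.073
vertex 2.798 -3.859 0.49
vertex 1.878 -3.494 0.169
endloop
endfacet
facet normal -0.885 -0.231 0.403
outer loop
vertex 2.098 -4.506 0.073
vertex 1.878 -3.494 0.169
vertex 1.615 -4.004 -0.7
endloop
endfacet
facet normal -0.675 -0.735 -0.056
outer loop
vertex 2.098 -4.506 0.073
vertex 1.615 -4.004 -0.7
vertex 2.373 -4.684 -0.915
endloop
endfacet
facet normal -0.046 -0.985 0.165
outer loop
vertex 2.098 -4.506 0.073
vertex 2.373 -4.684 -0.915
vertex 3.104 -4.595 -0.179
endloop
endfacet
facet normal 0.134 -0.635 0.760
outer loop
vertex 2.098 -4.506 0.073
vertex 3.104 -4.595 -0.179
vertex 2.798 -3.859 0.49
endloop
endfacet
facet normal -0.109 0.488 0.866
outer loop
vertex 1.878 -3.494 0.169
vertex 2.798 -3.859 0.49
vertex 2.747 -2.956 -0.025
endloop
endfacet
facet normal -0.920 0.388 0.051
outer loop
vertex 1.615 -4.004 -0.7
vertex 1.878 -3.494 0.169
vertex 2.016 -3.045 -0.761
endloop
endfacet
facet normal -0.580 -0.428 -0.693
outer loop
vertex 2.373 -4.684 -0.915
vertex 1.615 -4.004 -0.7
vertex 2.322 -3.781 -1.43
endloop
endfacet
facet normal 0.440 -0.832 -0.337
outer loop
vertex 3.104 -4.595 -0.179
vertex 2.373 -4.684 -0.915
vertex 3.242 -4.146 -1.109
endloop
endfacet
facet normal 0.732 -0.266 0.627
outer loop
vertex 2.798 -3.859 0.49
vertex 3.104 -4.595 -0.179
vertex 3.505 -3.636 -0.24
endloop
endfacet
facet normal -0.671 0.134 0.730
outer loop
vertex -0.259 3.615 0.249
vertex -0.721 4.957 -0.422
vertex -0.824 3.199 -0.194
endloop
endfacet
facet normal 0.295 -0.855 0.427
outer loop
vertex 0.061 3.023 -1.158
vertex -0.259 3.615 0.249
vertex -0.824 3.199 -0.194
endloop
endfacet
facet normal -0.671 0.134 0.730
outer loop
vertex -0.824 3.199 -0.194
vertex -0.721 4.957 -0.422
vertex -1.286 4.541 -0.865
endloop
endfacet
facet normal -0.681 -0.501 -0.534
outer loop
vertex -1.286 4.541 -0.865
vertex 0.061 3.023 -1.158
vertex -0.824 3.199 -0.194
endloop
endfacet
facet normal 0.681 0.501 0.534
outer loop
vertex -0.259 3.615 0.249
vertex 0.164 4.781 -1.386
vertex -0.721 4.957 -0.422
endloop
endfacet
facet normal 0.295 -0.855 0.427
outer loop
vertex 0.626 3.439 -0.715
vertex -0.259 3.615 0.249
vertex 0.061 3.023 -1.158
endloop
endfacet
facet normal 0.681 0.501 0.534
outer loop
vertex 0.626 3.439 -0.715
vertex 0.164 4.781 -1.386
vertex -0.259 3.615 0.249
endloop
endfacet
facet normal -0.295 0.855 -0.427
outer loop
vertex -0.721 4.957 -0.422
vertex 0.164 4.781 -1.386
vertex -1.286 4.541 -0.865
endloop
endfacet
facet normal -0.681 -0.501 -0.534
outer loop
vertex -0.401 4.365 -1.829
vertex 0.061 3.023 -1.158
vertex -1.286 4.541 -0.865
endloop
endfacet
facet normal -0.295 0.855 -0.427
outer loop
vertex -1.286 4.541 -0.865
vertex 0.164 4.781 -1.386
vertex -0.401 4.365 -1.829
endloop
endfacet
facet normal 0.671 -0.134 -0.730
outer loop
vertex -0.401 4.365 -1.829
vertex 0.626 3.439 -0.715
vertex 0.061 3.023 -1.158
endloop
endfacet
facet normal 0.671 -0.134 -0.730
outer loop
vertex 0.164 4.781 -1.386
vertex 0.626 3.439 -0.715
vertex -0.401 4.365 -1.829
endloop
endfacet

endsolid


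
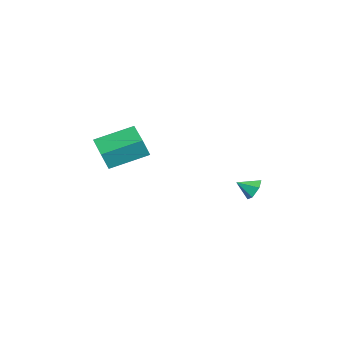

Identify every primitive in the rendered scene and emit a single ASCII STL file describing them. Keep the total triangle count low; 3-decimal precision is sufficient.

solid 
facet normal -0.906 -0.398 0.148
outer loop
vertex 1.99 -4.467 1.075
vertex 1.273 -2.558 1.815
vertex 1.674 -4.159 -0.03
endloop
endfacet
facet normal 0.331 -0.880 -0.340
outer loop
vertex 3.167 -3.502 -0.275
vertex 1.99 -4.467 1.075
vertex 1.674 -4.159 -0.03
endloop
endfacet
facet normal -0.905 -0.398 0.148
outer loop
vertex 1.674 -4.159 -0.03
vertex 1.273 -2.558 1.815
vertex 0.956 -2.249 0.71
endloop
endfacet
facet normal -0.267 0.259 -0.928
outer loop
vertex 0.956 -2.249 0.71
vertex 3.167 -3.502 -0.275
vertex 1.674 -4.159 -0.03
endloop
endfacet
facet normal 0.267 -0.260 0.928
outer loop
vertex 1.99 -4.467 1.075
vertex 2.766 -1.901 1.57
vertex 1.273 -2.558 1.815
endloop
endfacet
facet normal 0.331 -0.880 -0.341
outer loop
vertex 3.484 -3.811 0.83
vertex 1.99 -4.467 1.075
vertex 3.167 -3.502 -0.275
endloop
endfacet
facet normal 0.266 -0.260 0.928
outer loop
vertex 3.484 -3.811 0.83
vertex 2.766 -1.901 1.57
vertex 1.99 -4.467 1.075
endloop
endfacet
facet normal -0.331 0.880 0.341
outer loop
vertex 1.273 -2.558 1.815
vertex 2.766 -1.901 1.57
vertex 0.956 -2.249 0.71
endloop
endfacet
facet normal -0.266 0.260 -0.928
outer loop
vertex 2.45 -1.593 0.465
vertex 3.167 -3.502 -0.275
vertex 0.956 -2.249 0.71
endloop
endfacet
facet normal -0.331 0.880 0.340
outer loop
vertex 0.956 -2.249 0.71
vertex 2.766 -1.901 1.57
vertex 2.45 -1.593 0.465
endloop
endfacet
facet normal 0.905 0.398 -0.149
outer loop
vertex 2.45 -1.593 0.465
vertex 3.484 -3.811 0.83
vertex 3.167 -3.502 -0.275
endloop
endfacet
facet normal 0.905 0.398 -0.148
outer loop
vertex 2.766 -1.901 1.57
vertex 3.484 -3.811 0.83
vertex 2.45 -1.593 0.465
endloop
endfacet
facet normal -0.088 0.868 -0.489
outer loop
vertex 1.424 3.081 -2.826
vertex 1.235 3.393 -2.239
vertex 1.902 3.362 -2.414
endloop
endfacet
facet normal 0.663 -0.685 -0.302
outer loop
vertex 1.424 3.081 -2.826
vertex 1.902 3.362 -2.414
vertex 1.325 2.507 -1.741
endloop
endfacet
facet normal -0.088 0.868 -0.489
outer loop
vertex 1.902 3.362 -2.414
vertex 1.235 3.393 -2.239
vertex 1.713 3.673 -1.828
endloop
endfacet
facet normal 0.871 -0.259 0.418
outer loop
vertex 1.902 3.362 -2.414
vertex 1.713 3.673 -1.828
vertex 1.325 2.507 -1.741
endloop
endfacet
facet normal -0.088 0.868 -0.489
outer loop
vertex 1.713 3.673 -1.828
vertex 1.235 3.393 -2.239
vertex 1.046 3.704 -1.653
endloop
endfacet
facet normal 0.253 -0.012 0.967
outer loop
vertex 1.713 3.673 -1.828
vertex 1.046 3.704 -1.653
vertex 1.325 2.507 -1.741
endloop
endfacet
facet normal -0.087 0.868 -0.489
outer loop
vertex 1.046 3.704 -1.653
vertex 1.235 3.393 -2.239
vertex 0.568 3.424 -2.065
endloop
endfacet
facet normal -0.574 -0.192 0.796
outer loop
vertex 1.046 3.704 -1.653
vertex 0.568 3.424 -2.065
vertex 1.325 2.507 -1.741
endloop
endfacet
facet normal -0.088 0.867 -0.490
outer loop
vertex 0.568 3.424 -2.065
vertex 1.235 3.393 -2.239
vertex 0.757 3.112 -2.651
endloop
endfacet
facet normal -0.782 -0.618 0.077
outer loop
vertex 0.568 3.424 -2.065
vertex 0.757 3.112 -2.651
vertex 1.325 2.507 -1.741
endloop
endfacet
facet normal -0.088 0.868 -0.489
outer loop
vertex 0.757 3.112 -2.651
vertex 1.235 3.393 -2.239
vertex 1.424 3.081 -2.826
endloop
endfacet
facet normal -0.164 -0.866 -0.473
outer loop
vertex 0.757 3.112 -2.651
vertex 1.424 3.081 -2.826
vertex 1.325 2.507 -1.741
endloop
endfacet

endsolid


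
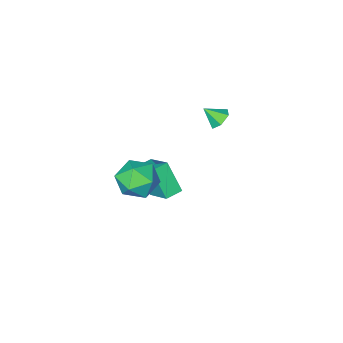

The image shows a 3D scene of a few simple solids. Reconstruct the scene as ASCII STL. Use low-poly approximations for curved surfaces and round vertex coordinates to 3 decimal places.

solid 
facet normal -0.994 -0.011 0.105
outer loop
vertex 0.227 -2.839 0.874
vertex 0.048 -1.818 -0.706
vertex 0.138 -4.412 -0.132
endloop
endfacet
facet normal 0.095 -0.540 0.836
outer loop
vertex 1.092 -4.402 -0.234
vertex 0.227 -2.839 0.874
vertex 0.138 -4.412 -0.132
endloop
endfacet
facet normal -0.994 -0.011 0.106
outer loop
vertex 0.138 -4.412 -0.132
vertex 0.048 -1.818 -0.706
vertex -0.042 -3.392 -1.713
endloop
endfacet
facet normal -0.049 -0.842 -0.538
outer loop
vertex -0.042 -3.392 -1.713
vertex 1.092 -4.402 -0.234
vertex 0.138 -4.412 -0.132
endloop
endfacet
facet normal 0.049 0.841 0.538
outer loop
vertex 0.227 -2.839 0.874
vertex 1.002 -1.808 -0.808
vertex 0.048 -1.818 -0.706
endloop
endfacet
facet normal 0.095 -0.540 0.836
outer loop
vertex 1.182 -2.828 0.773
vertex 0.227 -2.839 0.874
vertex 1.092 -4.402 -0.234
endloop
endfacet
facet normal 0.047 0.842 0.538
outer loop
vertex 1.182 -2.828 0.773
vertex 1.002 -1.808 -0.808
vertex 0.227 -2.839 0.874
endloop
endfacet
facet normal -0.095 0.540 -0.836
outer loop
vertex 0.048 -1.818 -0.706
vertex 1.002 -1.808 -0.808
vertex -0.042 -3.392 -1.713
endloop
endfacet
facet normal -0.047 -0.841 -0.538
outer loop
vertex 0.913 -3.381 -1.814
vertex 1.092 -4.402 -0.234
vertex -0.042 -3.392 -1.713
endloop
endfacet
facet normal -0.095 0.540 -0.836
outer loop
vertex -0.042 -3.392 -1.713
vertex 1.002 -1.808 -0.808
vertex 0.913 -3.381 -1.814
endloop
endfacet
facet normal 0.994 0.011 -0.106
outer loop
vertex 0.913 -3.381 -1.814
vertex 1.182 -2.828 0.773
vertex 1.092 -4.402 -0.234
endloop
endfacet
facet normal 0.994 0.011 -0.106
outer loop
vertex 1.002 -1.808 -0.808
vertex 1.182 -2.828 0.773
vertex 0.913 -3.381 -1.814
endloop
endfacet
facet normal -0.243 -0.269 0.932
outer loop
vertex 2.612 -0.607 3.866
vertex 3.299 -1.571 3.767
vertex 3.757 -0.556 4.179
endloop
endfacet
facet normal -0.255 0.442 0.860
outer loop
vertex 2.612 -0.607 3.866
vertex 3.757 -0.556 4.179
vertex 3.266 0.341 3.573
endloop
endfacet
facet normal -0.719 0.603 0.345
outer loop
vertex 2.612 -0.607 3.866
vertex 3.266 0.341 3.573
vertex 2.503 -0.12 2.788
endloop
endfacet
facet normal -0.995 -0.008 0.097
outer loop
vertex 2.612 -0.607 3.866
vertex 2.503 -0.12 2.788
vertex 2.524 -1.302 2.907
endloop
endfacet
facet normal -0.700 -0.546 0.460
outer loop
vertex 2.612 -0.607 3.866
vertex 2.524 -1.302 2.907
vertex 3.299 -1.571 3.767
endloop
endfacet
facet normal 0.393 0.653 0.648
outer loop
vertex 3.266 0.341 3.573
vertex 3.757 -0.556 4.179
vertex 4.356 -0.038 3.293
endloop
endfacet
facet normal 0.413 -0.496 0.764
outer loop
vertex 3.757 -0.556 4.179
vertex 3.299 -1.571 3.767
vertex 4.377 -1.22 3.412
endloop
endfacet
facet normal -0.328 -0.945 0.000
outer loop
vertex 3.299 -1.571 3.767
vertex 2.524 -1.302 2.907
vertex 3.614 -1.681 2.627
endloop
endfacet
facet normal -0.806 -0.073 -0.588
outer loop
vertex 2.524 -1.302 2.907
vertex 2.503 -0.12 2.788
vertex 3.123 -0.784 2.021
endloop
endfacet
facet normal -0.359 0.914 -0.188
outer loop
vertex 2.503 -0.12 2.788
vertex 3.266 0.341 3.573
vertex 3.581 0.231 2.433
endloop
endfacet
facet normal 0.995 0.008 -0.097
outer loop
vertex 4.268 -0.733 2.334
vertex 4.356 -0.038 3.293
vertex 4.377 -1.22 3.412
endloop
endfacet
facet normal 0.719 -0.603 -0.345
outer loop
vertex 4.268 -0.733 2.334
vertex 4.377 -1.22 3.412
vertex 3.614 -1.681 2.627
endloop
endfacet
facet normal 0.255 -0.442 -0.860
outer loop
vertex 4.268 -0.733 2.334
vertex 3.614 -1.681 2.627
vertex 3.123 -0.784 2.021
endloop
endfacet
facet normal 0.243 0.269 -0.932
outer loop
vertex 4.268 -0.733 2.334
vertex 3.123 -0.784 2.021
vertex 3.581 0.231 2.433
endloop
endfacet
facet normal 0.700 0.546 -0.460
outer loop
vertex 4.268 -0.733 2.334
vertex 3.581 0.231 2.433
vertex 4.356 -0.038 3.293
endloop
endfacet
facet normal 0.806 0.073 0.588
outer loop
vertex 4.377 -1.22 3.412
vertex 4.356 -0.038 3.293
vertex 3.757 -0.556 4.179
endloop
endfacet
facet normal 0.359 -0.914 0.188
outer loop
vertex 3.614 -1.681 2.627
vertex 4.377 -1.22 3.412
vertex 3.299 -1.571 3.767
endloop
endfacet
facet normal -0.393 -0.653 -0.648
outer loop
vertex 3.123 -0.784 2.021
vertex 3.614 -1.681 2.627
vertex 2.524 -1.302 2.907
endloop
endfacet
facet normal -0.413 0.496 -0.764
outer loop
vertex 3.581 0.231 2.433
vertex 3.123 -0.784 2.021
vertex 2.503 -0.12 2.788
endloop
endfacet
facet normal 0.328 0.945 -0.000
outer loop
vertex 4.356 -0.038 3.293
vertex 3.581 0.231 2.433
vertex 3.266 0.341 3.573
endloop
endfacet
facet normal -0.550 0.518 -0.655
outer loop
vertex -2.913 -2.662 2.373
vertex -3.278 -3.24 2.223
vertex -3.491 -2.816 2.737
endloop
endfacet
facet normal 0.372 0.481 0.794
outer loop
vertex -2.913 -2.662 2.373
vertex -3.491 -2.816 2.737
vertex -2.662 -3.82 2.957
endloop
endfacet
facet normal -0.550 0.518 -0.655
outer loop
vertex -3.491 -2.816 2.737
vertex -3.278 -3.24 2.223
vertex -3.856 -3.394 2.587
endloop
endfacet
facet normal -0.312 -0.049 0.949
outer loop
vertex -3.491 -2.816 2.737
vertex -3.856 -3.394 2.587
vertex -2.662 -3.82 2.957
endloop
endfacet
facet normal -0.551 0.517 -0.656
outer loop
vertex -3.856 -3.394 2.587
vertex -3.278 -3.24 2.223
vertex -3.643 -3.819 2.073
endloop
endfacet
facet normal -0.422 -0.777 0.467
outer loop
vertex -3.856 -3.394 2.587
vertex -3.643 -3.819 2.073
vertex -2.662 -3.82 2.957
endloop
endfacet
facet normal -0.551 0.517 -0.656
outer loop
vertex -3.643 -3.819 2.073
vertex -3.278 -3.24 2.223
vertex -3.065 -3.665 1.709
endloop
endfacet
facet normal 0.152 -0.974 -0.170
outer loop
vertex -3.643 -3.819 2.073
vertex -3.065 -3.665 1.709
vertex -2.662 -3.82 2.957
endloop
endfacet
facet normal -0.550 0.517 -0.656
outer loop
vertex -3.065 -3.665 1.709
vertex -3.278 -3.24 2.223
vertex -2.7 -3.087 1.859
endloop
endfacet
facet normal 0.835 -0.443 -0.325
outer loop
vertex -3.065 -3.665 1.709
vertex -2.7 -3.087 1.859
vertex -2.662 -3.82 2.957
endloop
endfacet
facet normal -0.550 0.517 -0.656
outer loop
vertex -2.7 -3.087 1.859
vertex -3.278 -3.24 2.223
vertex -2.913 -2.662 2.373
endloop
endfacet
facet normal 0.946 0.284 0.157
outer loop
vertex -2.7 -3.087 1.859
vertex -2.913 -2.662 2.373
vertex -2.662 -3.82 2.957
endloop
endfacet

endsolid
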